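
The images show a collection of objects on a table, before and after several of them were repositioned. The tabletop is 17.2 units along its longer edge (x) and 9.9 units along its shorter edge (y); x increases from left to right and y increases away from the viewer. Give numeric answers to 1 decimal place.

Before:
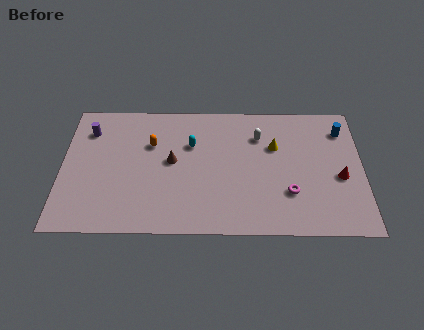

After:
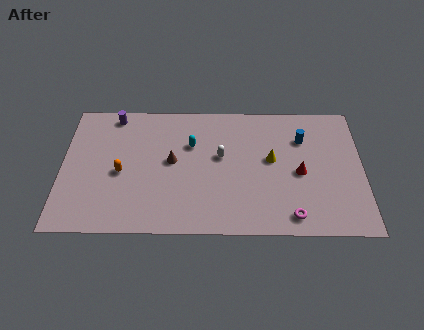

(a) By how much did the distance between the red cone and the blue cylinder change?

-1.0

Before: roughly 3.6 units apart; after: 2.6. That's 1.0 units closer together.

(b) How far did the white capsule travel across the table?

2.7

The white capsule moved from about (11.3, 7.3) to (9.1, 5.7), a distance of √(2.2² + 1.6²) ≈ 2.7.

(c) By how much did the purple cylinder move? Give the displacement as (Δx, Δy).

(1.4, 1.2)

The purple cylinder started near (1.5, 7.6) and ended near (2.9, 8.8).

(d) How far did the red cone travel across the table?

2.3

The red cone was near (15.9, 4.2) before and (13.6, 4.5) after, so it travelled √(2.3² + 0.3²) ≈ 2.3 units.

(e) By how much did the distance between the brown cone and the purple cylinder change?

-0.4

They were about 5.3 units apart before and 4.9 after — 0.4 units closer together.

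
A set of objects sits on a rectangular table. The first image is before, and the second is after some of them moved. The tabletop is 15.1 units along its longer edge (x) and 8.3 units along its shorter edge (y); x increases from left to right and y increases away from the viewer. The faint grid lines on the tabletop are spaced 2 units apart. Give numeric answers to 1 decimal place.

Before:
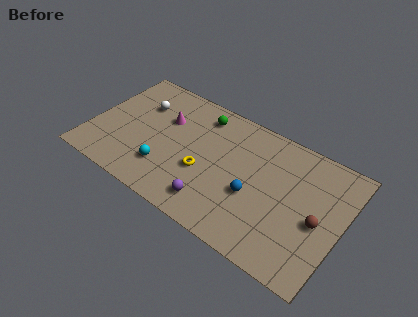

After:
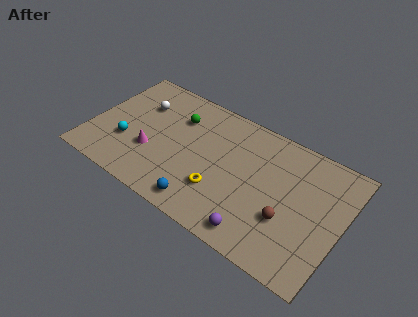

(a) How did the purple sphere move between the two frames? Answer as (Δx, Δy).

(2.7, -0.4)

From the two frames, the purple sphere sits at roughly (7.9, 1.5) before and (10.6, 1.1) after.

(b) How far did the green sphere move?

1.6

The green sphere moved from about (6.2, 6.9) to (4.9, 6.0), a distance of √(1.3² + 0.9²) ≈ 1.6.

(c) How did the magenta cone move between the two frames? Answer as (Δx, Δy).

(-0.4, -2.6)

From the two frames, the magenta cone sits at roughly (4.2, 5.5) before and (3.8, 2.9) after.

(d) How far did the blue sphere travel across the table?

3.5

From (10.0, 3.3) to (7.3, 1.1), the blue sphere covered √(2.7² + 2.2²) ≈ 3.5 units.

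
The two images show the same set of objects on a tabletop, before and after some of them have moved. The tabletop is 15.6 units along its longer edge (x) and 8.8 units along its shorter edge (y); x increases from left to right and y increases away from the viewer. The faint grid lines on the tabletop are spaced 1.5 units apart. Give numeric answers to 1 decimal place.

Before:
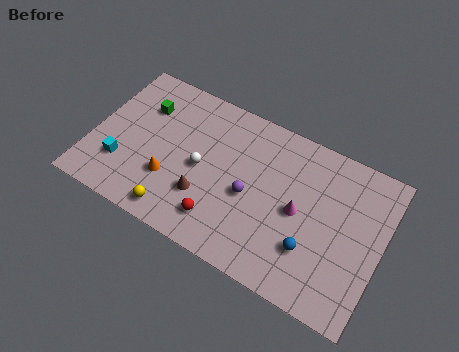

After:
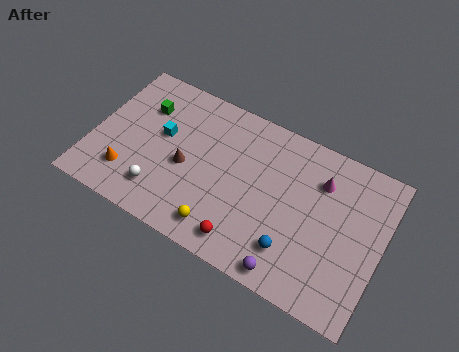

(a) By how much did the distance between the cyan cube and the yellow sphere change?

+1.8

Before: roughly 3.5 units apart; after: 5.3. That's 1.8 units further apart.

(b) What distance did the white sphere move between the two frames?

3.0

The white sphere moved from about (5.9, 4.2) to (4.0, 1.9), a distance of √(1.9² + 2.3²) ≈ 3.0.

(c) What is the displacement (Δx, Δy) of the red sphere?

(1.4, -0.5)

From the two frames, the red sphere sits at roughly (7.3, 1.8) before and (8.7, 1.3) after.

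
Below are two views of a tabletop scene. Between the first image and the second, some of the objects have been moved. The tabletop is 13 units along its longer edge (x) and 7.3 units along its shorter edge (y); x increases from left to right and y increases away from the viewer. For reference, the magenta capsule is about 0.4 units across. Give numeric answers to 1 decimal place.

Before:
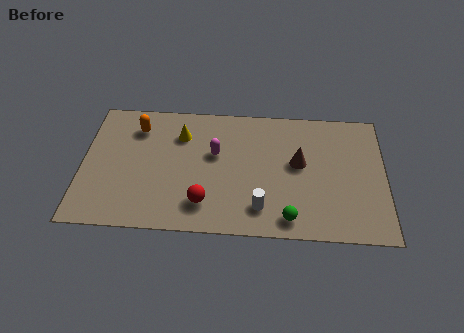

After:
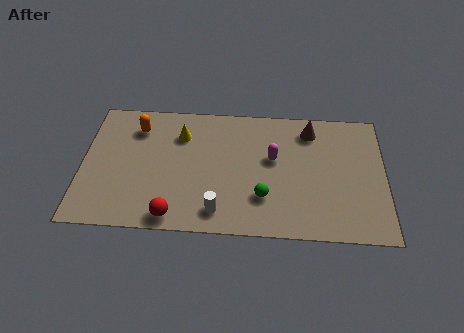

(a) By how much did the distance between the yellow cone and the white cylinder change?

-0.7

The distance was about 5.2 in the first image and 4.5 in the second, so they moved 0.7 units closer together.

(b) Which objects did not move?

the orange capsule and the yellow cone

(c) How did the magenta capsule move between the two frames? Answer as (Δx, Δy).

(2.5, -0.1)

The magenta capsule was at about (5.7, 4.4) and moved to about (8.2, 4.3).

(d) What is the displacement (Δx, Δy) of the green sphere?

(-1.1, 1.1)

From the two frames, the green sphere sits at roughly (8.9, 1.0) before and (7.8, 2.1) after.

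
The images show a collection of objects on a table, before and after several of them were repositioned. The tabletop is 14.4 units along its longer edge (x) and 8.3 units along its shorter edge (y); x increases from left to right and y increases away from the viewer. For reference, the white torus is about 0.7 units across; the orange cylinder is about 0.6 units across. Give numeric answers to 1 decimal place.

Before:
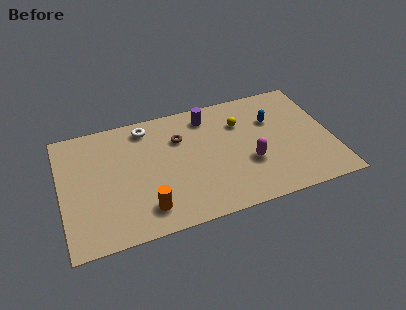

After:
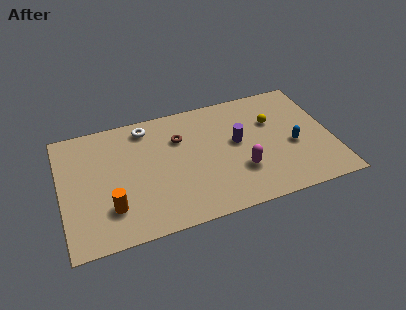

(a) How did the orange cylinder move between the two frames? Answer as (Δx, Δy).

(-1.8, 0.6)

The orange cylinder was at about (4.3, 1.6) and moved to about (2.5, 2.2).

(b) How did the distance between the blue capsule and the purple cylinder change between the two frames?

-0.5

They were about 3.6 units apart before and 3.1 after — 0.5 units closer together.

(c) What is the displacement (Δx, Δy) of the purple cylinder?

(1.4, -2.3)

The purple cylinder was at about (8.0, 6.9) and moved to about (9.4, 4.6).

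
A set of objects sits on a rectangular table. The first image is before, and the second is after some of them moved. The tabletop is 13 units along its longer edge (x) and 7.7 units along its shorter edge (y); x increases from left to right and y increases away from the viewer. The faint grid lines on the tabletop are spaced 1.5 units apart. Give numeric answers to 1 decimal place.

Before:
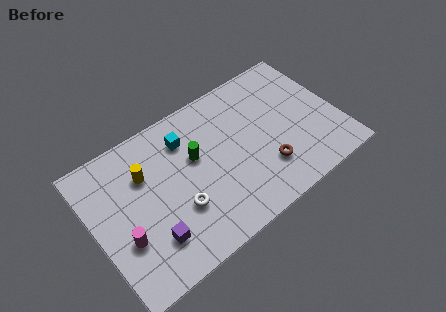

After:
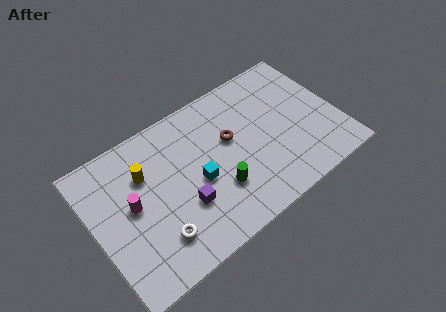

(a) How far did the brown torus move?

2.9

The brown torus was near (8.8, 2.1) before and (7.4, 4.6) after, so it travelled √(1.4² + 2.5²) ≈ 2.9 units.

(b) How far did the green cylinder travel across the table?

2.4

The green cylinder was near (5.5, 4.7) before and (6.3, 2.4) after, so it travelled √(0.8² + 2.3²) ≈ 2.4 units.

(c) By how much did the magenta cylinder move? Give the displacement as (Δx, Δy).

(0.7, 1.4)

The magenta cylinder started near (1.3, 2.7) and ended near (2.0, 4.1).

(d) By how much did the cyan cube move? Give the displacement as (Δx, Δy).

(0.2, -2.5)

The cyan cube started near (5.2, 5.9) and ended near (5.4, 3.4).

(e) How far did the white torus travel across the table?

1.5

From (4.2, 2.6) to (2.9, 1.8), the white torus covered √(1.3² + 0.8²) ≈ 1.5 units.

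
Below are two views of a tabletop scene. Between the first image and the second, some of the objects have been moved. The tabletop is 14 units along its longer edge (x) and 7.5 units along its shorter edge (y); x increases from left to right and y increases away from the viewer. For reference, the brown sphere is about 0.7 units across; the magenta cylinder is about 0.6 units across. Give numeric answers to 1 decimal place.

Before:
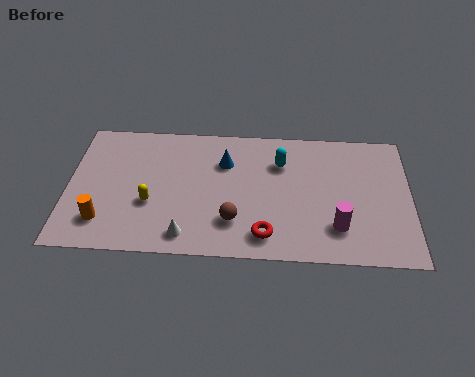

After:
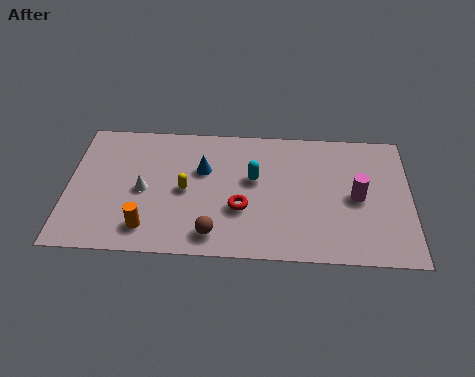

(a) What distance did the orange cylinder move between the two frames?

1.8

The orange cylinder moved from about (1.5, 1.7) to (3.3, 1.4), a distance of √(1.8² + 0.3²) ≈ 1.8.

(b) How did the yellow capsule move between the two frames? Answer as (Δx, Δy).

(1.4, 0.8)

The yellow capsule started near (3.4, 2.8) and ended near (4.8, 3.6).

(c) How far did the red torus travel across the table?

1.7

The red torus moved from about (8.1, 1.3) to (7.1, 2.7), a distance of √(1.0² + 1.4²) ≈ 1.7.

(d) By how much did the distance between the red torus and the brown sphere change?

+0.4

Before: roughly 1.5 units apart; after: 1.9. That's 0.4 units further apart.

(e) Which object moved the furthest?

the white cone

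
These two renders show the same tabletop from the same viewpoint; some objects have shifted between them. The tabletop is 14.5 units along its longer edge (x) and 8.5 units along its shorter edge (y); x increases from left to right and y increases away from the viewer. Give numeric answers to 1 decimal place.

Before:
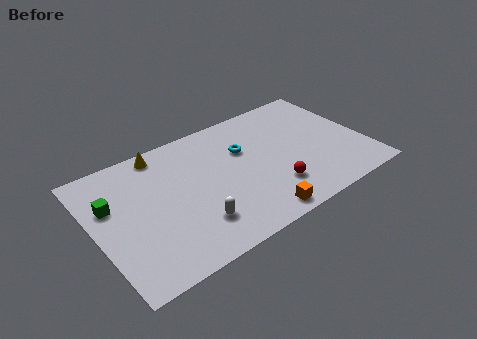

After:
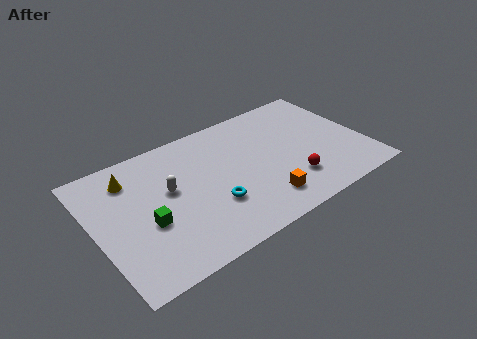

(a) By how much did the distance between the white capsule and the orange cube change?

+2.2

Before: roughly 3.3 units apart; after: 5.5. That's 2.2 units further apart.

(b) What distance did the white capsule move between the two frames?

2.9

The white capsule moved from about (4.9, 2.1) to (4.0, 4.9), a distance of √(0.9² + 2.8²) ≈ 2.9.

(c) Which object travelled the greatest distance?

the cyan torus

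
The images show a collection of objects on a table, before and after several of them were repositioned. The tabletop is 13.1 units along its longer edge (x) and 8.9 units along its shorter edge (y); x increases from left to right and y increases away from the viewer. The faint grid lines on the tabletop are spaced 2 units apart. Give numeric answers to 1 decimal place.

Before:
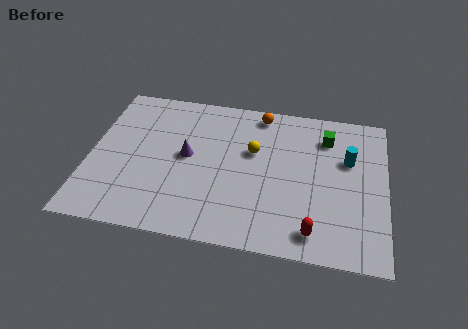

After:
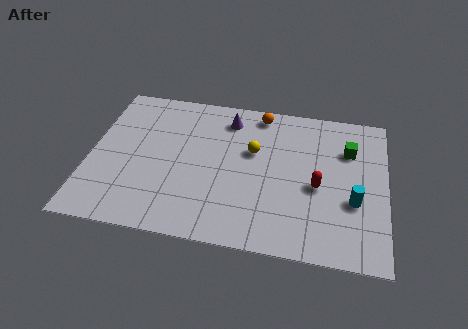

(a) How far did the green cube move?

1.2

The green cube was near (10.4, 6.9) before and (11.4, 6.3) after, so it travelled √(1.0² + 0.6²) ≈ 1.2 units.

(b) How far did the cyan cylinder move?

2.4

From (11.4, 5.7) to (11.7, 3.3), the cyan cylinder covered √(0.3² + 2.4²) ≈ 2.4 units.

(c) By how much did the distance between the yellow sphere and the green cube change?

+0.8

They were about 3.5 units apart before and 4.3 after — 0.8 units further apart.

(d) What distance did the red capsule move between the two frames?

2.6

The red capsule was near (10.0, 1.3) before and (10.1, 3.9) after, so it travelled √(0.1² + 2.6²) ≈ 2.6 units.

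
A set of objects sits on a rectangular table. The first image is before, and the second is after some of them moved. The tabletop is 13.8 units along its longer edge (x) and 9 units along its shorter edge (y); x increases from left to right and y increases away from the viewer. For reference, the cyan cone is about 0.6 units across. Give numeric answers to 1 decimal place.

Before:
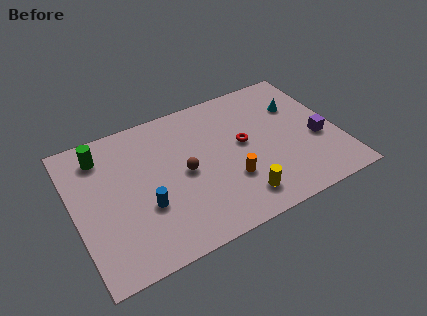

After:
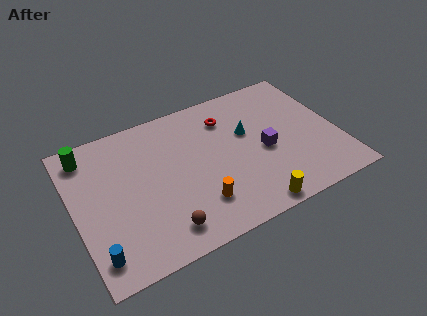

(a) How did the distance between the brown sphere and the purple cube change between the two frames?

-0.8

The distance was about 7.0 in the first image and 6.2 in the second, so they moved 0.8 units closer together.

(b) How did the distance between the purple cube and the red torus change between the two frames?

-0.7

They were about 4.0 units apart before and 3.3 after — 0.7 units closer together.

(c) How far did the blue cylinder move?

3.2

The blue cylinder was near (3.5, 3.2) before and (0.8, 1.5) after, so it travelled √(2.7² + 1.7²) ≈ 3.2 units.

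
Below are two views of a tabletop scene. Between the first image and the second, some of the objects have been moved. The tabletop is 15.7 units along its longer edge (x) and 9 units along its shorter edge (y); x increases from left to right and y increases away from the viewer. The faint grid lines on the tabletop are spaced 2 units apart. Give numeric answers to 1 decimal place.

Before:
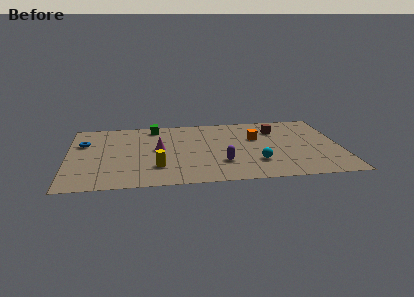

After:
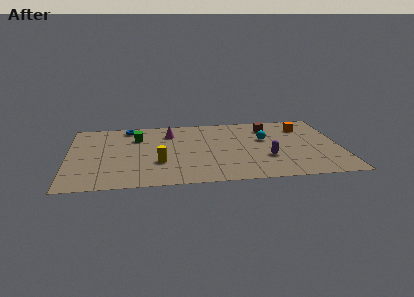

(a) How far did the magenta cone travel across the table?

2.2

The magenta cone was near (5.2, 4.8) before and (5.9, 6.9) after, so it travelled √(0.7² + 2.1²) ≈ 2.2 units.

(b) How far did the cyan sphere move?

3.1

The cyan sphere was near (10.8, 2.5) before and (11.4, 5.5) after, so it travelled √(0.6² + 3.0²) ≈ 3.1 units.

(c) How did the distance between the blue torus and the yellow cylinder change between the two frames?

-0.3

Before: roughly 5.5 units apart; after: 5.2. That's 0.3 units closer together.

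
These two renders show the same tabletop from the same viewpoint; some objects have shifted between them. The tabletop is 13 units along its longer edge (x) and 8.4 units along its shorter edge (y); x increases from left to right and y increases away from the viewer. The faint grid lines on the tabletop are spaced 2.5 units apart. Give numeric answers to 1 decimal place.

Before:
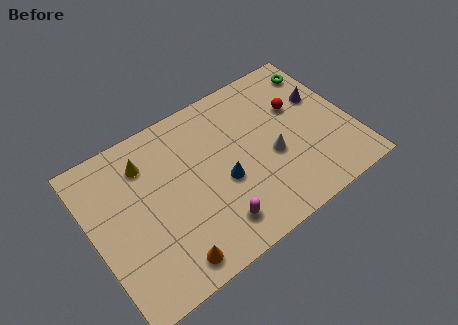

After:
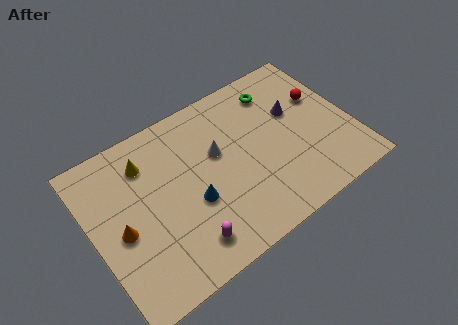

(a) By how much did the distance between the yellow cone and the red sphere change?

+1.2

The distance was about 7.7 in the first image and 8.9 in the second, so they moved 1.2 units further apart.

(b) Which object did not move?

the yellow cone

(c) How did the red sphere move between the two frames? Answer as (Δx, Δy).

(1.2, -0.1)

From the two frames, the red sphere sits at roughly (10.6, 5.4) before and (11.8, 5.3) after.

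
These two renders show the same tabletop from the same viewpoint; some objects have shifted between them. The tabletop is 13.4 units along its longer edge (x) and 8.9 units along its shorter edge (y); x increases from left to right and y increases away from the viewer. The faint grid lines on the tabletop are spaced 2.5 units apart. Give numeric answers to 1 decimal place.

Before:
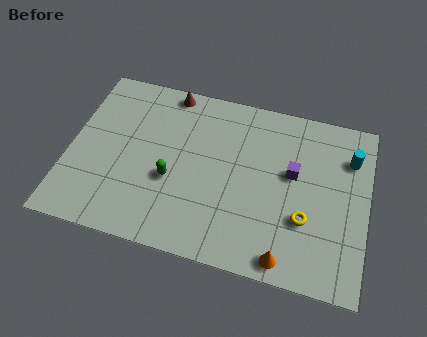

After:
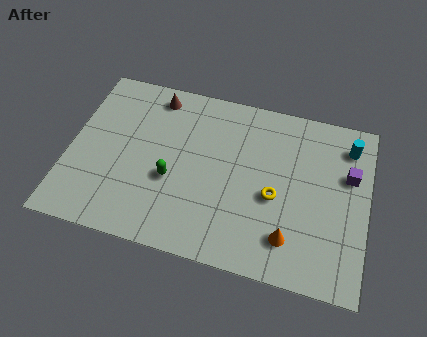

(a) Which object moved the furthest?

the purple cube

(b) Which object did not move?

the green capsule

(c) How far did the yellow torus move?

1.6

The yellow torus was near (10.7, 3.0) before and (9.3, 3.8) after, so it travelled √(1.4² + 0.8²) ≈ 1.6 units.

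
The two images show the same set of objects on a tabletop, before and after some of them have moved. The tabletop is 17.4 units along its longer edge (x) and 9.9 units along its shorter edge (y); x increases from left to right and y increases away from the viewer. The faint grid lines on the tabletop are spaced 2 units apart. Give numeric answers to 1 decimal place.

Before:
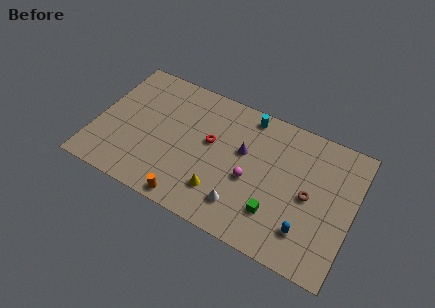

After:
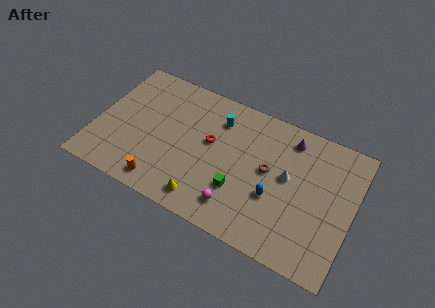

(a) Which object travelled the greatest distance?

the white cone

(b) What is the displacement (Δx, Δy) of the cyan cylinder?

(-1.9, -1.2)

The cyan cylinder started near (9.9, 8.8) and ended near (8.0, 7.6).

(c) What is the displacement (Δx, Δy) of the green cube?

(-2.5, 0.5)

From the two frames, the green cube sits at roughly (12.5, 2.6) before and (10.0, 3.1) after.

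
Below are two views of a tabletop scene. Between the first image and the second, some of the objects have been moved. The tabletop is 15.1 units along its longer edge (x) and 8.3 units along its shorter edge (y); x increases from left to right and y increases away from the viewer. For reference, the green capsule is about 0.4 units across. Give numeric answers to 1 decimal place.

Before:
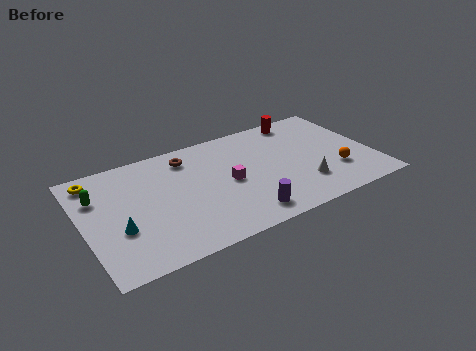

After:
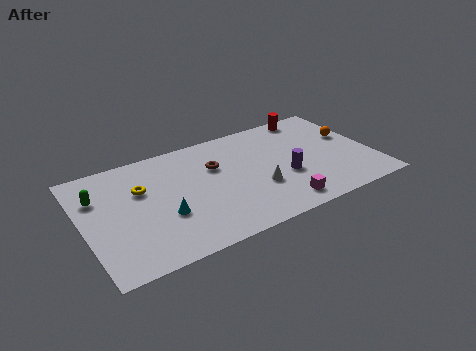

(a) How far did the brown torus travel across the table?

1.8

The brown torus was near (5.7, 6.8) before and (7.0, 5.5) after, so it travelled √(1.3² + 1.3²) ≈ 1.8 units.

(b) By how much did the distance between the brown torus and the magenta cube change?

+1.8

They were about 3.3 units apart before and 5.1 after — 1.8 units further apart.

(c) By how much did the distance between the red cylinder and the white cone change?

+0.6

They were about 5.2 units apart before and 5.8 after — 0.6 units further apart.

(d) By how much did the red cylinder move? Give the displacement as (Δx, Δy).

(0.6, 0.1)

The red cylinder started near (11.9, 7.4) and ended near (12.5, 7.5).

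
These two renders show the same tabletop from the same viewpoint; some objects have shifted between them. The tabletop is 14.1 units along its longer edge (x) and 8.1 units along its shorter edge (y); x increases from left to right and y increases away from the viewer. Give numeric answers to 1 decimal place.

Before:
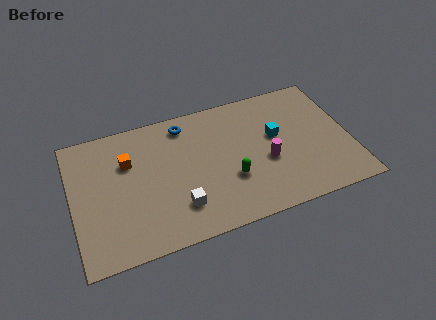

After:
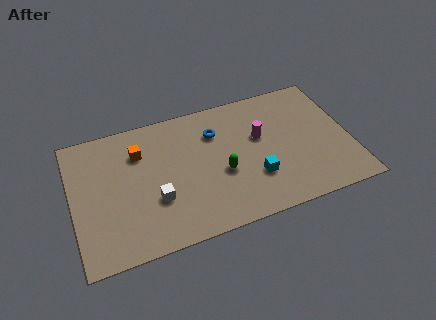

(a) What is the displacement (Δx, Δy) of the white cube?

(-1.1, 0.8)

The white cube started near (5.2, 2.0) and ended near (4.1, 2.8).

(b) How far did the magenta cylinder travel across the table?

1.6

The magenta cylinder was near (9.8, 3.3) before and (9.6, 4.9) after, so it travelled √(0.2² + 1.6²) ≈ 1.6 units.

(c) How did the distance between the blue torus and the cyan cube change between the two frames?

-1.2

They were about 5.0 units apart before and 3.8 after — 1.2 units closer together.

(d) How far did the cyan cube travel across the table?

2.6

The cyan cube was near (10.4, 4.7) before and (9.1, 2.5) after, so it travelled √(1.3² + 2.2²) ≈ 2.6 units.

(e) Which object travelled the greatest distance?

the cyan cube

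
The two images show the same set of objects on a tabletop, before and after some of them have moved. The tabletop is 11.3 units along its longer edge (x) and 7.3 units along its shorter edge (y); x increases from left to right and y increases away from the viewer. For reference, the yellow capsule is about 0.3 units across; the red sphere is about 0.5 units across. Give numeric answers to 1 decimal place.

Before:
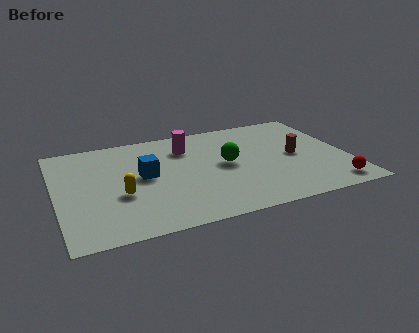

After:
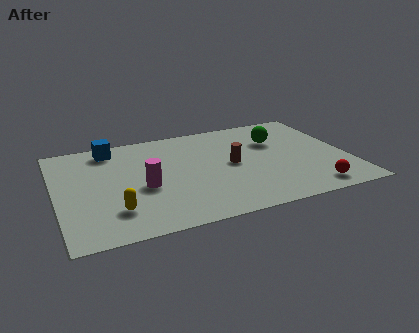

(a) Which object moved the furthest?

the magenta cylinder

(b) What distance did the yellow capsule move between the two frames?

1.0

From (2.4, 2.8) to (2.1, 1.8), the yellow capsule covered √(0.3² + 1.0²) ≈ 1.0 units.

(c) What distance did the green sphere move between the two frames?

2.4

The green sphere moved from about (6.6, 3.8) to (8.7, 5.0), a distance of √(2.1² + 1.2²) ≈ 2.4.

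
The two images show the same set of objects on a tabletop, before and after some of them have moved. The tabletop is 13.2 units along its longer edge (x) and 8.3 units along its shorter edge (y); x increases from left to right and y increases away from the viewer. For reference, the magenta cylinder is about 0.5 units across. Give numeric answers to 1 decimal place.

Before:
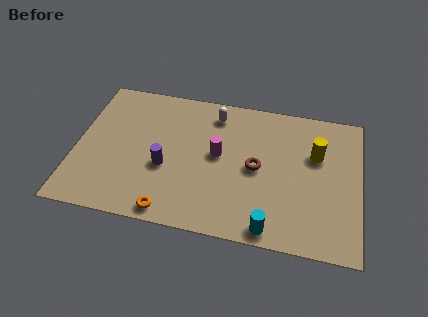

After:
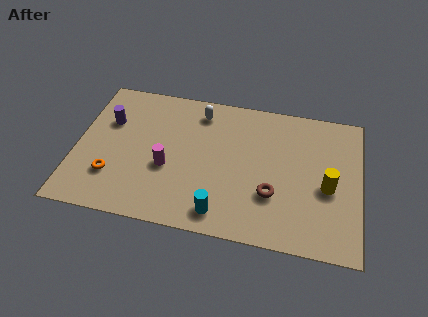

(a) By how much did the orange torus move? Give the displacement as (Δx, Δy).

(-2.8, 1.5)

The orange torus was at about (4.6, 0.8) and moved to about (1.8, 2.3).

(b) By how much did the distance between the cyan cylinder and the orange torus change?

+0.6

They were about 4.6 units apart before and 5.2 after — 0.6 units further apart.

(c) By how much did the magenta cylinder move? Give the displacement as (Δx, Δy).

(-2.3, -1.2)

The magenta cylinder was at about (6.6, 4.5) and moved to about (4.3, 3.3).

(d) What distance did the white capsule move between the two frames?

0.7

The white capsule moved from about (6.3, 6.9) to (5.6, 6.9), a distance of √(0.7² + 0.0²) ≈ 0.7.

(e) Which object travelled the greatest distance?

the purple cylinder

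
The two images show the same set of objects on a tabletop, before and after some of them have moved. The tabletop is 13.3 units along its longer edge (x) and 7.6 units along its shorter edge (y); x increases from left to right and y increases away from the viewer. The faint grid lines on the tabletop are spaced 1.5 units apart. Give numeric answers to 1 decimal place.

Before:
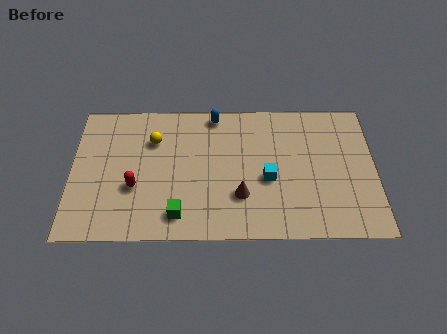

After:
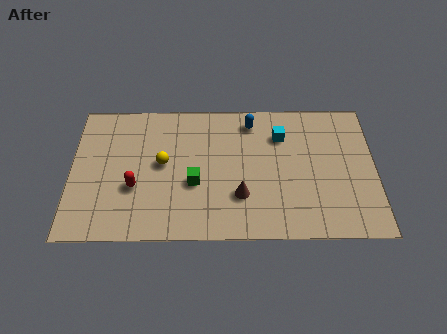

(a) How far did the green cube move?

1.8

From (4.7, 1.3) to (5.4, 3.0), the green cube covered √(0.7² + 1.7²) ≈ 1.8 units.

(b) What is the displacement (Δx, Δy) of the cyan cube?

(0.6, 2.4)

The cyan cube was at about (8.6, 3.2) and moved to about (9.2, 5.6).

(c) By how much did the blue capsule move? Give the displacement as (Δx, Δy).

(1.6, -0.4)

The blue capsule was at about (6.3, 6.8) and moved to about (7.9, 6.4).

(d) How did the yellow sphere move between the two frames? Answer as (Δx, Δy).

(0.4, -1.3)

The yellow sphere was at about (3.6, 5.4) and moved to about (4.0, 4.1).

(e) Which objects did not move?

the red capsule and the brown cone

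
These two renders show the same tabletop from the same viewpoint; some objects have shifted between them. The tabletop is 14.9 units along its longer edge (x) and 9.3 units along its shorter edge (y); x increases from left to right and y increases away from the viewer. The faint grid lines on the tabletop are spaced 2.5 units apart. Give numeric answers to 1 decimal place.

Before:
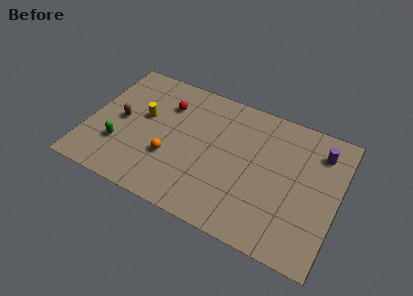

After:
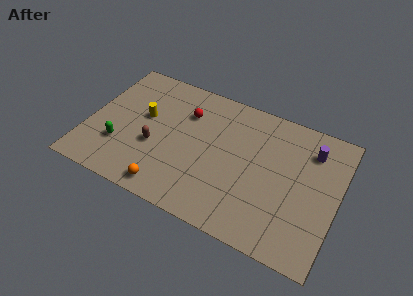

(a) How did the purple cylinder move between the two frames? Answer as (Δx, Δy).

(-0.5, -0.1)

The purple cylinder was at about (13.6, 7.3) and moved to about (13.1, 7.2).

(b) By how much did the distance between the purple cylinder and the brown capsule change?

-2.3

Before: roughly 12.0 units apart; after: 9.7. That's 2.3 units closer together.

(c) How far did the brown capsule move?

2.4

The brown capsule was near (1.9, 4.6) before and (4.1, 3.6) after, so it travelled √(2.2² + 1.0²) ≈ 2.4 units.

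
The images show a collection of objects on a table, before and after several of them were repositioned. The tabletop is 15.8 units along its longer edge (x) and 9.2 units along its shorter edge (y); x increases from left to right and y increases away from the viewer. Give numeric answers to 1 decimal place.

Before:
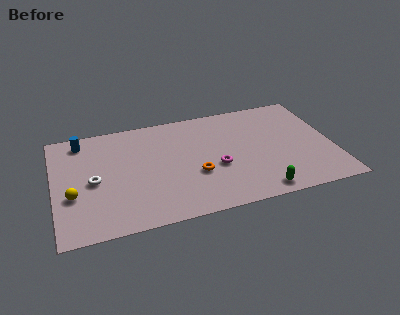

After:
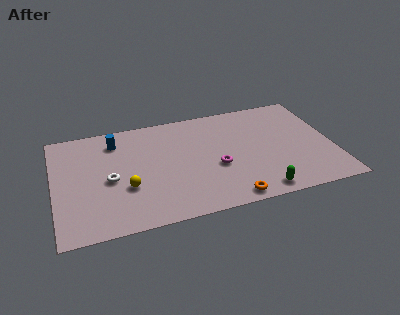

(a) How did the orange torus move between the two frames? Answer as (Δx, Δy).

(1.7, -2.5)

The orange torus was at about (7.9, 3.4) and moved to about (9.6, 0.9).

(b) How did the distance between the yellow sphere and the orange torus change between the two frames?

-0.8

The distance was about 6.9 in the first image and 6.1 in the second, so they moved 0.8 units closer together.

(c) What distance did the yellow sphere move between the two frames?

3.0

The yellow sphere moved from about (1.0, 3.4) to (4.0, 3.3), a distance of √(3.0² + 0.1²) ≈ 3.0.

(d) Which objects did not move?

the magenta torus and the green capsule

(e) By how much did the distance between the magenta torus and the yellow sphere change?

-3.0

Before: roughly 8.1 units apart; after: 5.1. That's 3.0 units closer together.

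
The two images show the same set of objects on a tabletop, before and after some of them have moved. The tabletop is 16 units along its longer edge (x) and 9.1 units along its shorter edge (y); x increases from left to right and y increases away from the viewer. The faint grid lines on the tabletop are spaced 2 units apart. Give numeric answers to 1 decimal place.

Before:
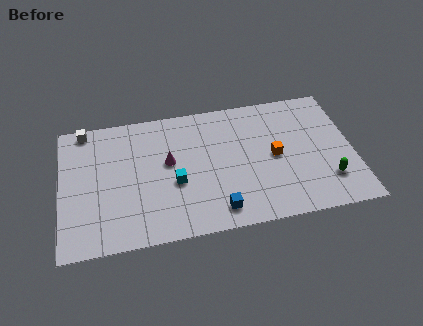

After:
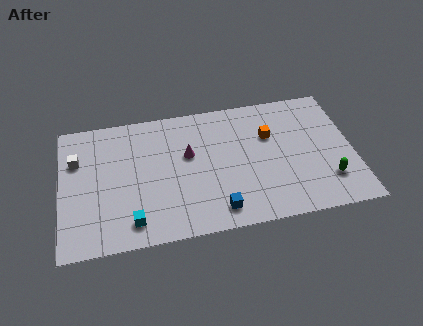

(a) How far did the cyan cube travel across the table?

3.3

From (6.2, 3.7) to (3.8, 1.5), the cyan cube covered √(2.4² + 2.2²) ≈ 3.3 units.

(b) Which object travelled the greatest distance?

the cyan cube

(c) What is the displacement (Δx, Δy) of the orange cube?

(-0.2, 1.5)

The orange cube was at about (11.7, 4.5) and moved to about (11.5, 6.0).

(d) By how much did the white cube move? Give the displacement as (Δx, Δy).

(-0.5, -2.1)

From the two frames, the white cube sits at roughly (1.4, 8.3) before and (0.9, 6.2) after.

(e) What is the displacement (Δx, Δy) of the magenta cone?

(1.1, 0.3)

The magenta cone started near (5.9, 5.2) and ended near (7.0, 5.5).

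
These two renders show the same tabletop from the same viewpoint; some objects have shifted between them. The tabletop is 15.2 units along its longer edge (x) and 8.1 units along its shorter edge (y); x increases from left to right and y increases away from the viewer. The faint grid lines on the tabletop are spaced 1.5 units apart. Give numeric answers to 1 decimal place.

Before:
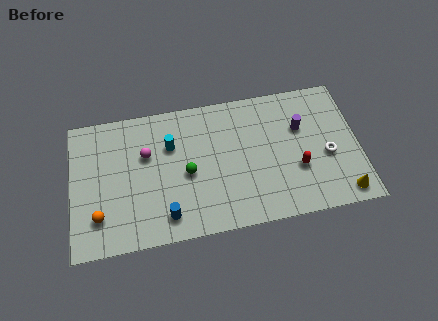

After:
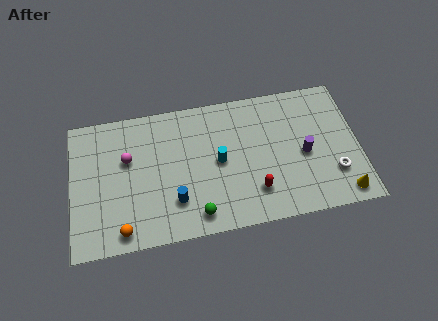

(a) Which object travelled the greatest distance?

the cyan cylinder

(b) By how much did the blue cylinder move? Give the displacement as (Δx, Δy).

(0.5, 0.8)

The blue cylinder started near (4.9, 1.4) and ended near (5.4, 2.2).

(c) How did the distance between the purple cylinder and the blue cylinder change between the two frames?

-1.2

Before: roughly 8.3 units apart; after: 7.1. That's 1.2 units closer together.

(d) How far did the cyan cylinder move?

2.9

From (5.3, 5.5) to (7.8, 4.1), the cyan cylinder covered √(2.5² + 1.4²) ≈ 2.9 units.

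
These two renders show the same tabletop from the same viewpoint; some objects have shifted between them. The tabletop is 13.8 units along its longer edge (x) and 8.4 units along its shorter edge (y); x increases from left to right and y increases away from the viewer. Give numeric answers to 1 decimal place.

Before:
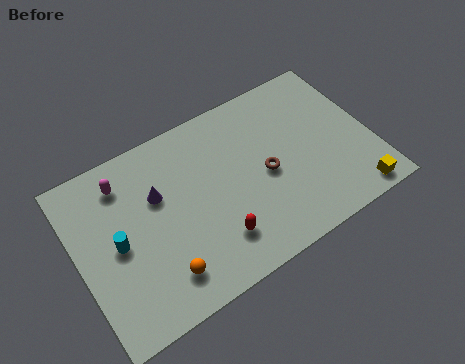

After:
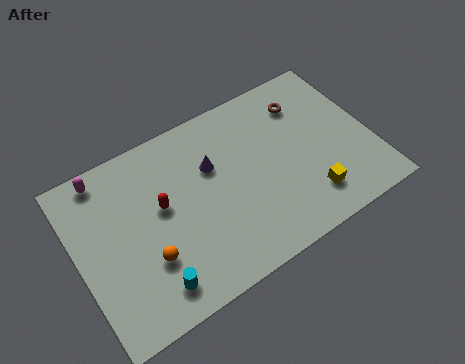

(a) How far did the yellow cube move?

2.2

The yellow cube was near (12.5, 0.9) before and (10.5, 1.8) after, so it travelled √(2.0² + 0.9²) ≈ 2.2 units.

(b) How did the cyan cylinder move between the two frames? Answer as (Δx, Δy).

(1.2, -2.7)

The cyan cylinder started near (1.8, 4.1) and ended near (3.0, 1.4).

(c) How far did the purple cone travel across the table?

2.6

The purple cone was near (3.9, 5.4) before and (6.5, 5.5) after, so it travelled √(2.6² + 0.1²) ≈ 2.6 units.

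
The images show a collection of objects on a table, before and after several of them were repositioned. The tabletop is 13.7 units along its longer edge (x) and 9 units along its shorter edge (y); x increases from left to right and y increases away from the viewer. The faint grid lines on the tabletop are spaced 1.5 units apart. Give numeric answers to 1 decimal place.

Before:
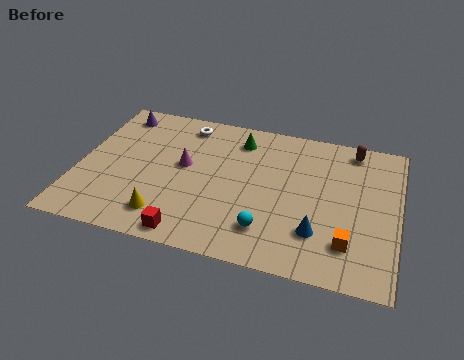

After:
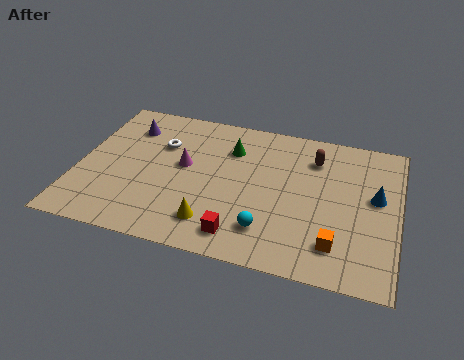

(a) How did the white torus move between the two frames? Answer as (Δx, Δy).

(-0.9, -1.6)

From the two frames, the white torus sits at roughly (4.3, 7.7) before and (3.4, 6.1) after.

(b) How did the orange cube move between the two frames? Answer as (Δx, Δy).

(-0.5, -0.2)

From the two frames, the orange cube sits at roughly (11.7, 2.1) before and (11.2, 1.9) after.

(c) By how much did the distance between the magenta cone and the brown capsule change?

-1.9

Before: roughly 7.7 units apart; after: 5.8. That's 1.9 units closer together.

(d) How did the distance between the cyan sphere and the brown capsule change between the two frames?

-1.6

They were about 6.8 units apart before and 5.2 after — 1.6 units closer together.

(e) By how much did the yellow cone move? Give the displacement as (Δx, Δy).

(2.0, 0.1)

The yellow cone was at about (4.0, 1.7) and moved to about (6.0, 1.8).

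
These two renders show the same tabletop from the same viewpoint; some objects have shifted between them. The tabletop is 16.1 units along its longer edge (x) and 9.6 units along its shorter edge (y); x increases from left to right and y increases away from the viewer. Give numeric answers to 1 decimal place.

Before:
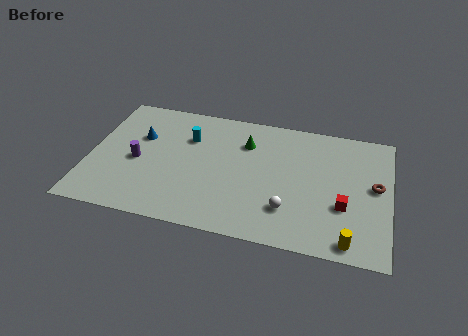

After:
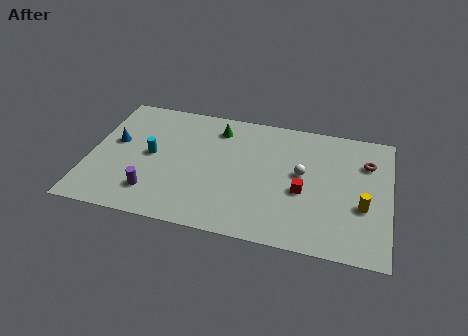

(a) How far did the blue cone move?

1.5

From (2.6, 6.2) to (1.3, 5.5), the blue cone covered √(1.3² + 0.7²) ≈ 1.5 units.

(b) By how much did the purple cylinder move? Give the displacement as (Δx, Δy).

(1.0, -2.2)

From the two frames, the purple cylinder sits at roughly (2.6, 4.3) before and (3.6, 2.1) after.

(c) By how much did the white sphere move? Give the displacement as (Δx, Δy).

(0.6, 2.8)

The white sphere was at about (10.8, 2.5) and moved to about (11.4, 5.3).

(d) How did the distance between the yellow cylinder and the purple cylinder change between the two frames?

-0.8

The distance was about 12.0 in the first image and 11.2 in the second, so they moved 0.8 units closer together.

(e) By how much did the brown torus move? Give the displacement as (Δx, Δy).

(-0.5, 1.7)

The brown torus was at about (15.3, 5.2) and moved to about (14.8, 6.9).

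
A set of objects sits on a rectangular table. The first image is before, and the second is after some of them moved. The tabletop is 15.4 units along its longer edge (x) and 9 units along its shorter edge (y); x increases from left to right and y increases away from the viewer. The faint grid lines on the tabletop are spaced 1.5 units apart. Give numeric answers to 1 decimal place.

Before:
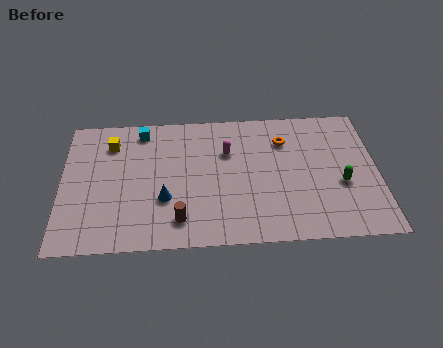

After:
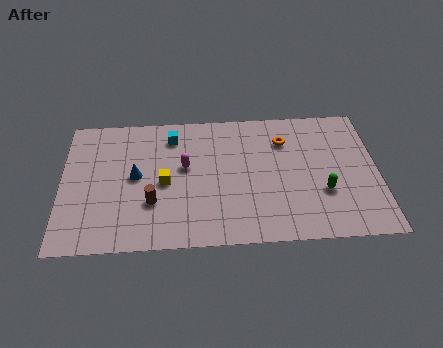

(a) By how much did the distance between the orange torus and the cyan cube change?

-1.6

Before: roughly 7.1 units apart; after: 5.5. That's 1.6 units closer together.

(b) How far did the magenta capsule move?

2.3

The magenta capsule moved from about (8.1, 6.1) to (6.0, 5.2), a distance of √(2.1² + 0.9²) ≈ 2.3.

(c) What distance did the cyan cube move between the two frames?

1.6

From (3.9, 7.8) to (5.4, 7.3), the cyan cube covered √(1.5² + 0.5²) ≈ 1.6 units.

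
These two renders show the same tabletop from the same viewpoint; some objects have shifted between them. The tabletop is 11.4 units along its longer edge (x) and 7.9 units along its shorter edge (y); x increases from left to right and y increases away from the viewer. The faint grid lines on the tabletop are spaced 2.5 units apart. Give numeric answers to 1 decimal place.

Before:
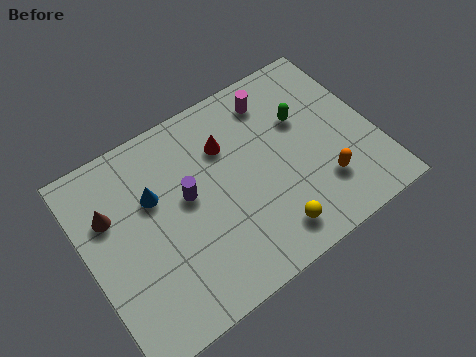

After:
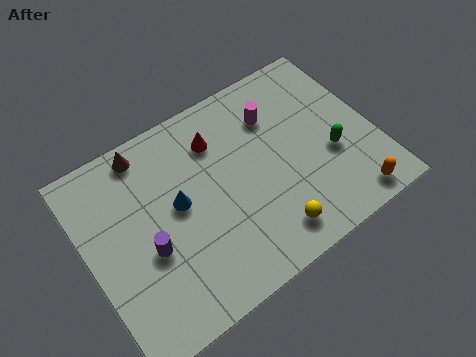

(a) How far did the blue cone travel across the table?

1.1

The blue cone moved from about (2.8, 5.1) to (3.6, 4.3), a distance of √(0.8² + 0.8²) ≈ 1.1.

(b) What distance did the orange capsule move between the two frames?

1.5

The orange capsule moved from about (9.0, 2.1) to (9.9, 0.9), a distance of √(0.9² + 1.2²) ≈ 1.5.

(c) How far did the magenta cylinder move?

0.7

The magenta cylinder was near (7.9, 6.5) before and (7.8, 5.8) after, so it travelled √(0.1² + 0.7²) ≈ 0.7 units.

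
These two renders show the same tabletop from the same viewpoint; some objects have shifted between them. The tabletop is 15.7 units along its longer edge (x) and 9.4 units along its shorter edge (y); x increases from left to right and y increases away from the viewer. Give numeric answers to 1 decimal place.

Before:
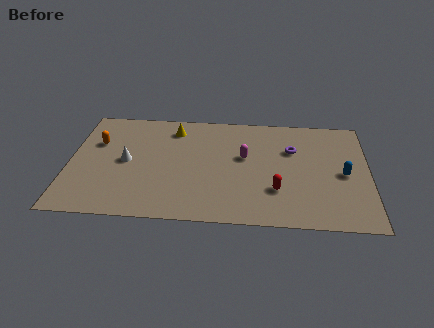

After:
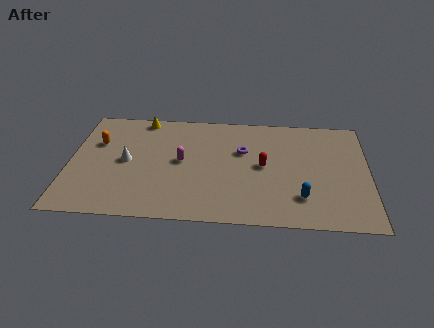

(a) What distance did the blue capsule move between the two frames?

3.0

The blue capsule was near (14.4, 4.4) before and (12.2, 2.3) after, so it travelled √(2.2² + 2.1²) ≈ 3.0 units.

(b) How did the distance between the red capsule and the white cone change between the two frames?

-0.9

The distance was about 8.1 in the first image and 7.2 in the second, so they moved 0.9 units closer together.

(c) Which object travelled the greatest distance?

the magenta capsule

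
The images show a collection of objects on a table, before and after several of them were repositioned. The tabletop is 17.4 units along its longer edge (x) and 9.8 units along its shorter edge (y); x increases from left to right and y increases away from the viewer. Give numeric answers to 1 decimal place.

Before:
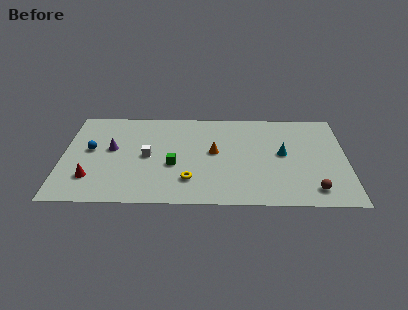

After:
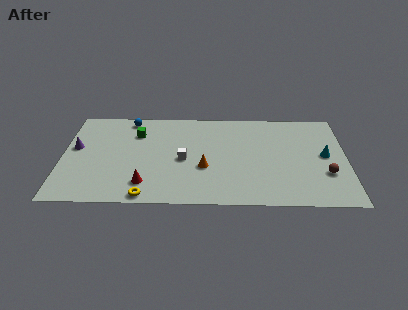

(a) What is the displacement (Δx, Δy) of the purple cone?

(-2.2, 0.1)

The purple cone started near (3.0, 5.5) and ended near (0.8, 5.6).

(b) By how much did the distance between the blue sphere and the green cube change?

-3.7

They were about 5.3 units apart before and 1.6 after — 3.7 units closer together.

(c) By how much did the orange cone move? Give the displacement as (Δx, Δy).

(-0.6, -1.6)

From the two frames, the orange cone sits at roughly (9.3, 5.3) before and (8.7, 3.7) after.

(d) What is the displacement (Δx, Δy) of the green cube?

(-2.3, 3.3)

The green cube was at about (6.8, 3.9) and moved to about (4.5, 7.2).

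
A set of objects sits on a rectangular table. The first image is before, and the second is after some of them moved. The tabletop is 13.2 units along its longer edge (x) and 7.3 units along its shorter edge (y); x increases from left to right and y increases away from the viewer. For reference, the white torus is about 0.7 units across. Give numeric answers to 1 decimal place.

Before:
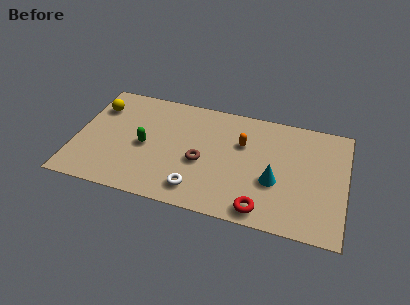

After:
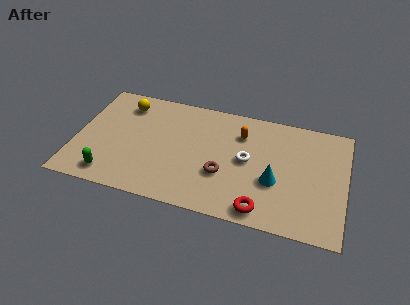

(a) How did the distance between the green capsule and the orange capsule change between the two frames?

+2.6

Before: roughly 4.9 units apart; after: 7.5. That's 2.6 units further apart.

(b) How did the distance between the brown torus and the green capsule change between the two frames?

+2.8

They were about 2.8 units apart before and 5.6 after — 2.8 units further apart.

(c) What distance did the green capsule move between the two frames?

2.7

The green capsule moved from about (3.4, 3.4) to (1.9, 1.1), a distance of √(1.5² + 2.3²) ≈ 2.7.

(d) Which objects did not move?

the red torus and the cyan cone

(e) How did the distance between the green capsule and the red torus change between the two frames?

+1.0

They were about 6.4 units apart before and 7.4 after — 1.0 units further apart.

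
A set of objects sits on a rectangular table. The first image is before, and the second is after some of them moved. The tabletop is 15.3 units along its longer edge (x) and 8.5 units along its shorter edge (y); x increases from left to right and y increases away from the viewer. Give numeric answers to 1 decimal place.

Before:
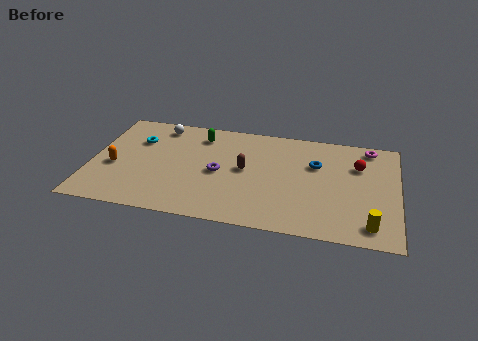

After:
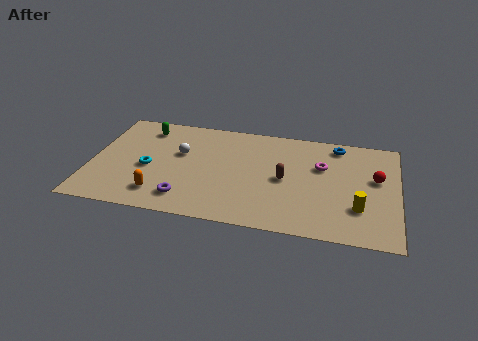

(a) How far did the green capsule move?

2.8

The green capsule was near (5.3, 6.9) before and (2.5, 7.0) after, so it travelled √(2.8² + 0.1²) ≈ 2.8 units.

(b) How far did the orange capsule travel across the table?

3.0

The orange capsule moved from about (1.2, 3.5) to (3.6, 1.7), a distance of √(2.4² + 1.8²) ≈ 3.0.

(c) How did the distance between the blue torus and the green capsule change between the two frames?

+3.7

Before: roughly 6.0 units apart; after: 9.7. That's 3.7 units further apart.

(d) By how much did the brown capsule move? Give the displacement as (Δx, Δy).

(2.0, -0.4)

From the two frames, the brown capsule sits at roughly (7.7, 4.5) before and (9.7, 4.1) after.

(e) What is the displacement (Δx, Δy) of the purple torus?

(-1.5, -2.4)

The purple torus was at about (6.4, 4.0) and moved to about (4.9, 1.6).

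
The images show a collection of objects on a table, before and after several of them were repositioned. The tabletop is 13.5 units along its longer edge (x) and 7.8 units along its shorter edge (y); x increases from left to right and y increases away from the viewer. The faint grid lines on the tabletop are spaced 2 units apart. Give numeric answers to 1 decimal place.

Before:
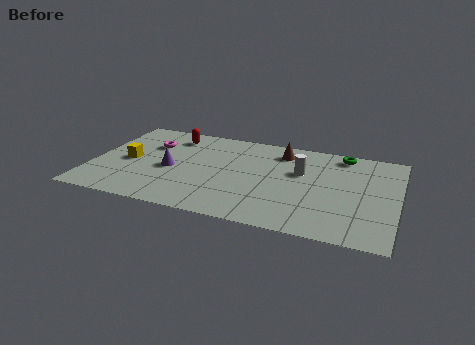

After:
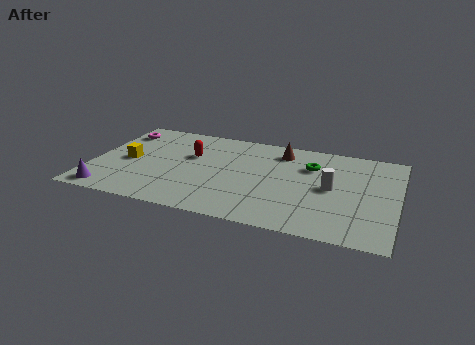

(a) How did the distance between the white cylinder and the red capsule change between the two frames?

+0.3

Before: roughly 6.1 units apart; after: 6.4. That's 0.3 units further apart.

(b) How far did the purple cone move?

3.6

The purple cone moved from about (3.5, 3.5) to (1.0, 0.9), a distance of √(2.5² + 2.6²) ≈ 3.6.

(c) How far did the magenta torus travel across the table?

1.7

The magenta torus was near (2.4, 5.4) before and (0.9, 6.2) after, so it travelled √(1.5² + 0.8²) ≈ 1.7 units.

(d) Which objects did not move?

the brown cone and the yellow cube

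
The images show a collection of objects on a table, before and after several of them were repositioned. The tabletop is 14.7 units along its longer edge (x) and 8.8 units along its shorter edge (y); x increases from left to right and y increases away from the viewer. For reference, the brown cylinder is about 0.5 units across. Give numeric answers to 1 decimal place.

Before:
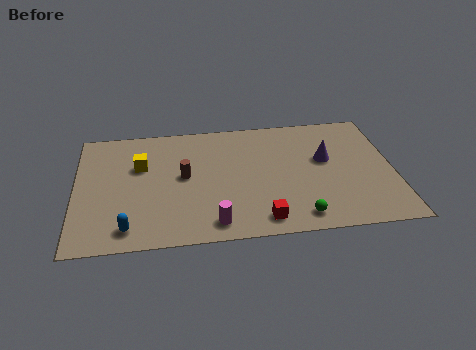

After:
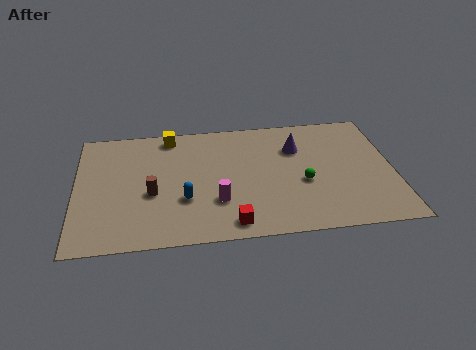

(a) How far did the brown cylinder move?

1.9

The brown cylinder moved from about (5.0, 4.7) to (3.5, 3.6), a distance of √(1.5² + 1.1²) ≈ 1.9.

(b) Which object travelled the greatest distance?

the blue capsule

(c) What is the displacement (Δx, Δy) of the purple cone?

(-1.3, 1.0)

From the two frames, the purple cone sits at roughly (11.6, 5.2) before and (10.3, 6.2) after.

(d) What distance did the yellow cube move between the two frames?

2.5

The yellow cube moved from about (3.0, 5.7) to (4.4, 7.8), a distance of √(1.4² + 2.1²) ≈ 2.5.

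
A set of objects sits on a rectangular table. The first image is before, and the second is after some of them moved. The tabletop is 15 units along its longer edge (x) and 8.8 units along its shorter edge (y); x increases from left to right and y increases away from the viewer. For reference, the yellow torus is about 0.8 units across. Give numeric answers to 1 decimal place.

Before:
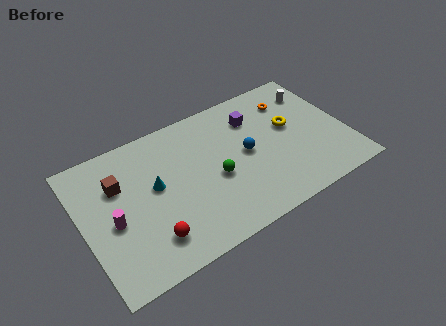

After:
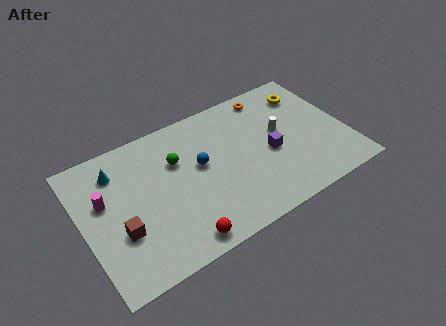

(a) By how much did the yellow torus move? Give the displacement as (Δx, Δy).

(1.3, 1.8)

The yellow torus was at about (12.0, 5.1) and moved to about (13.3, 6.9).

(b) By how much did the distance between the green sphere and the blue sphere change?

-0.5

Before: roughly 2.0 units apart; after: 1.5. That's 0.5 units closer together.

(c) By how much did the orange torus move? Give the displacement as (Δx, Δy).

(-1.1, 0.9)

The orange torus started near (12.3, 6.8) and ended near (11.2, 7.7).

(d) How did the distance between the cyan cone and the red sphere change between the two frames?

+3.4

They were about 3.1 units apart before and 6.5 after — 3.4 units further apart.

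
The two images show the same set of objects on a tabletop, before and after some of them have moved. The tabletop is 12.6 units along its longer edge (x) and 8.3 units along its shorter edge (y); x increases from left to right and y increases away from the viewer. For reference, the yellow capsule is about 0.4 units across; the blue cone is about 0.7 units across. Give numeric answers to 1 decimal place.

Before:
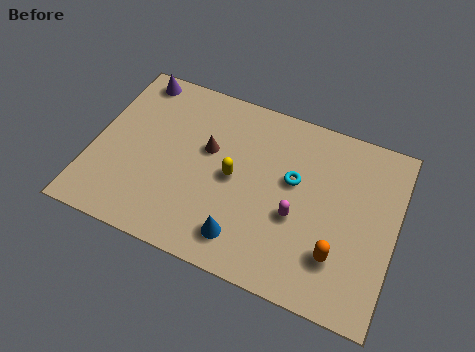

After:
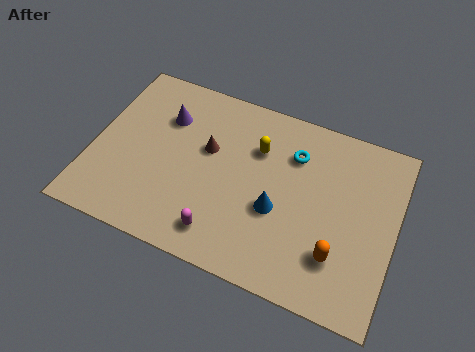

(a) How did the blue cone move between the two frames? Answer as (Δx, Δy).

(1.2, 1.8)

From the two frames, the blue cone sits at roughly (6.6, 1.5) before and (7.8, 3.3) after.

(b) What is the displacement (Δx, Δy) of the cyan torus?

(-0.1, 1.2)

The cyan torus was at about (8.3, 4.9) and moved to about (8.2, 6.1).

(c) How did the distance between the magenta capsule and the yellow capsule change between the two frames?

+1.7

Before: roughly 2.8 units apart; after: 4.5. That's 1.7 units further apart.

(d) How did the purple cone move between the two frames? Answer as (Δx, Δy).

(1.5, -1.5)

The purple cone started near (1.3, 7.4) and ended near (2.8, 5.9).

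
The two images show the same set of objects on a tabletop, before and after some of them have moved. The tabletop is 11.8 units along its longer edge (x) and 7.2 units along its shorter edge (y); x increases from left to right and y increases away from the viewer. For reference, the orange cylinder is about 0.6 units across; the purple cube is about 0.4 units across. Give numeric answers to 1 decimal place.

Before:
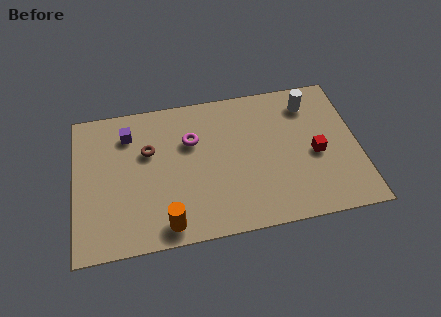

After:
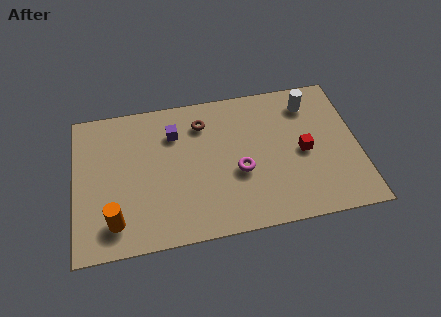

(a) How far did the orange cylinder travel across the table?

2.2

From (3.7, 0.9) to (1.6, 1.4), the orange cylinder covered √(2.1² + 0.5²) ≈ 2.2 units.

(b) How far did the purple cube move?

1.9

The purple cube was near (2.3, 5.6) before and (4.2, 5.3) after, so it travelled √(1.9² + 0.3²) ≈ 1.9 units.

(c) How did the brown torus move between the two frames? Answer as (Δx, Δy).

(2.3, 1.0)

The brown torus started near (3.1, 4.6) and ended near (5.4, 5.6).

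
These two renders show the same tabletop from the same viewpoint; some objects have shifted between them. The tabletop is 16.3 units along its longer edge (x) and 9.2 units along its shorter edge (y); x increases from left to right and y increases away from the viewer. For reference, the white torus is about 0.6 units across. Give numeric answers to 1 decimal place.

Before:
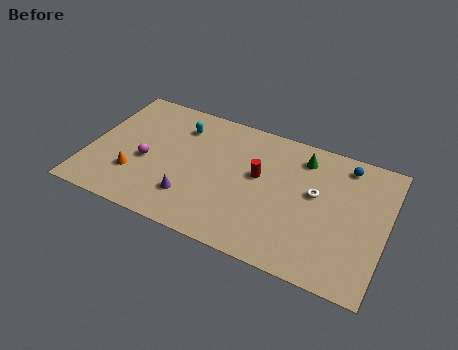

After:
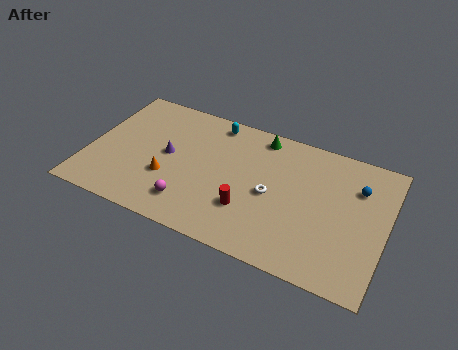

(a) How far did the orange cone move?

1.9

From (2.7, 2.7) to (4.5, 3.2), the orange cone covered √(1.8² + 0.5²) ≈ 1.9 units.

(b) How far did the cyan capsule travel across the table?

2.1

The cyan capsule moved from about (4.7, 7.1) to (6.5, 8.1), a distance of √(1.8² + 1.0²) ≈ 2.1.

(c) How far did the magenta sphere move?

3.4

The magenta sphere moved from about (3.2, 3.9) to (5.9, 1.9), a distance of √(2.7² + 2.0²) ≈ 3.4.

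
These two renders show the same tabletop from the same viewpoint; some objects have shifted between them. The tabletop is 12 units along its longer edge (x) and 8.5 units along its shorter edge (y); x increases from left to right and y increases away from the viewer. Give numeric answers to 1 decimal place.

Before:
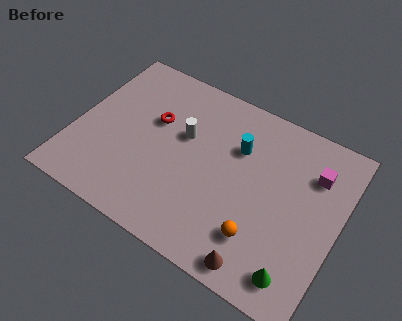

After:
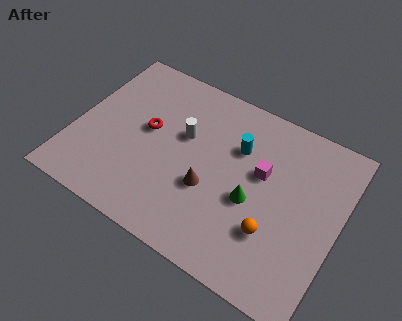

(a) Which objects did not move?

the white cylinder and the cyan cylinder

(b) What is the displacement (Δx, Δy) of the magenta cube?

(-2.2, -1.1)

The magenta cube was at about (10.6, 6.2) and moved to about (8.4, 5.1).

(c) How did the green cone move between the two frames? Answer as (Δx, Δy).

(-2.4, 2.3)

From the two frames, the green cone sits at roughly (10.6, 1.3) before and (8.2, 3.6) after.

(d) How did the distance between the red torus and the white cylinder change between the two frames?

+0.3

The distance was about 1.4 in the first image and 1.7 in the second, so they moved 0.3 units further apart.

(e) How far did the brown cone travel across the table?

3.5

The brown cone moved from about (9.0, 0.9) to (6.3, 3.2), a distance of √(2.7² + 2.3²) ≈ 3.5.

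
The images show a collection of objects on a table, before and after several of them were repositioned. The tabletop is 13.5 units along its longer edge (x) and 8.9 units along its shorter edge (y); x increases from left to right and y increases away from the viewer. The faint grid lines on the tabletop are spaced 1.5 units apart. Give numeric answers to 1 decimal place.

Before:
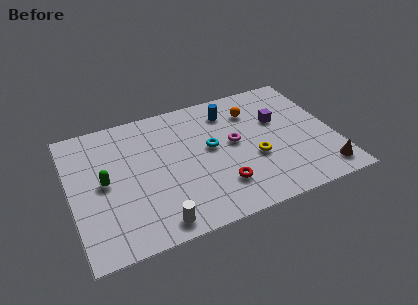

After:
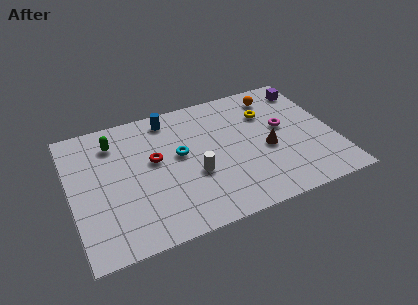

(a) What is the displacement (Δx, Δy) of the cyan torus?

(-1.6, 0.1)

The cyan torus was at about (7.2, 4.9) and moved to about (5.6, 5.0).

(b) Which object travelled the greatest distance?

the red torus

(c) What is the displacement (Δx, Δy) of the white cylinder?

(2.2, 2.4)

The white cylinder was at about (4.0, 1.0) and moved to about (6.2, 3.4).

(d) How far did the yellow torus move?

3.1

The yellow torus was near (9.3, 3.4) before and (10.3, 6.3) after, so it travelled √(1.0² + 2.9²) ≈ 3.1 units.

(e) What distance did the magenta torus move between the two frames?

2.6

The magenta torus moved from about (8.4, 4.8) to (11.0, 5.0), a distance of √(2.6² + 0.2²) ≈ 2.6.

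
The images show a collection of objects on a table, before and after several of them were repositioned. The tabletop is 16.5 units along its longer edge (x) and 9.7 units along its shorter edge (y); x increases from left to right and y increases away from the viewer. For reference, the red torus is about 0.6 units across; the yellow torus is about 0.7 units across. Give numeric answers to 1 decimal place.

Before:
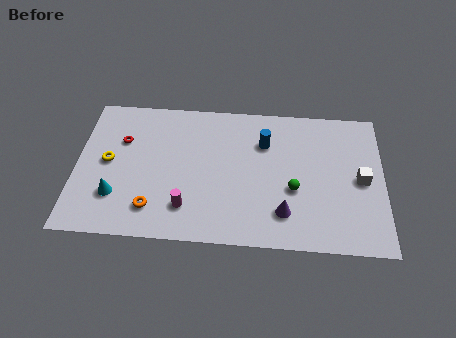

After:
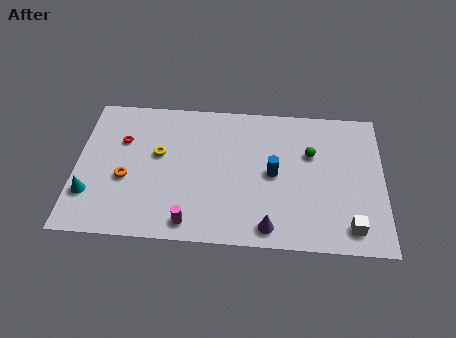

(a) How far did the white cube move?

3.3

The white cube was near (15.3, 4.7) before and (14.7, 1.5) after, so it travelled √(0.6² + 3.2²) ≈ 3.3 units.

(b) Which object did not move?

the red torus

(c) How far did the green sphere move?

2.7

The green sphere moved from about (11.7, 3.8) to (12.6, 6.3), a distance of √(0.9² + 2.5²) ≈ 2.7.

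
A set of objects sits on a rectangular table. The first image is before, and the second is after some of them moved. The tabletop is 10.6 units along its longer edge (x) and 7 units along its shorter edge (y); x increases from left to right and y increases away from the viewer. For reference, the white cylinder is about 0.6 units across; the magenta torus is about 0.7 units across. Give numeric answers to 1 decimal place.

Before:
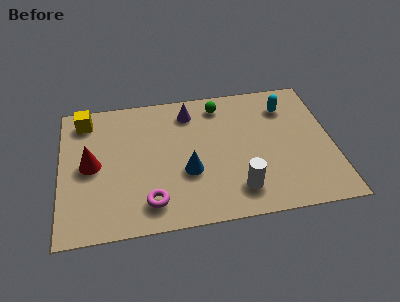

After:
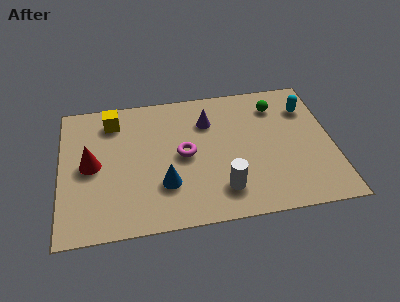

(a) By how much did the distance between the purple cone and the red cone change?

+0.4

Before: roughly 4.5 units apart; after: 4.9. That's 0.4 units further apart.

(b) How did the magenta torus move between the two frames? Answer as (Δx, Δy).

(1.4, 2.2)

From the two frames, the magenta torus sits at roughly (3.4, 1.3) before and (4.8, 3.5) after.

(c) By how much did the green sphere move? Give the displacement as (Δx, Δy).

(2.2, -0.4)

From the two frames, the green sphere sits at roughly (6.3, 5.9) before and (8.5, 5.5) after.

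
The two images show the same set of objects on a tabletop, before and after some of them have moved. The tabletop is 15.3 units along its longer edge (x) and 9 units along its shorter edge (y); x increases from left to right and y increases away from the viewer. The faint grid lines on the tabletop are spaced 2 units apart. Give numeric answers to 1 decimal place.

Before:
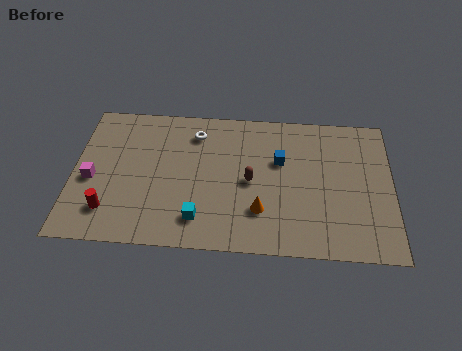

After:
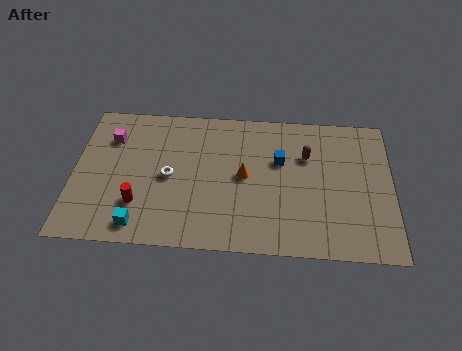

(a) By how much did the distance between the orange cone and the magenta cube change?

-1.4

They were about 8.2 units apart before and 6.8 after — 1.4 units closer together.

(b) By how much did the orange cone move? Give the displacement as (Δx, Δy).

(-0.8, 2.1)

From the two frames, the orange cone sits at roughly (9.0, 2.5) before and (8.2, 4.6) after.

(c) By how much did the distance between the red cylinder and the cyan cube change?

-3.0

They were about 4.3 units apart before and 1.3 after — 3.0 units closer together.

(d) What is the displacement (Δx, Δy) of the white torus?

(-1.2, -2.9)

The white torus was at about (5.8, 7.2) and moved to about (4.6, 4.3).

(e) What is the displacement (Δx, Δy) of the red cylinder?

(1.4, 0.5)

From the two frames, the red cylinder sits at roughly (1.8, 2.0) before and (3.2, 2.5) after.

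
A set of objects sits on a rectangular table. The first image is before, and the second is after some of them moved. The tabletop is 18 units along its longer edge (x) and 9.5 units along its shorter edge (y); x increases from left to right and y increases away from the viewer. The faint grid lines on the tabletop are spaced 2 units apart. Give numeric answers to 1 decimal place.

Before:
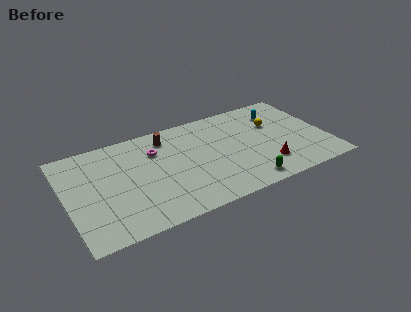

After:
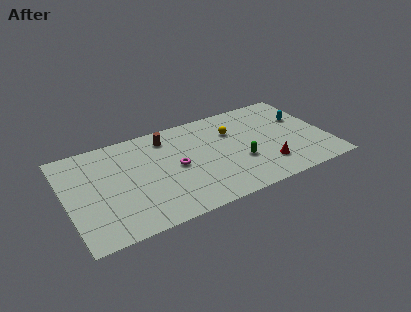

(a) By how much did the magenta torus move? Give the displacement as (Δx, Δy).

(1.2, -2.1)

From the two frames, the magenta torus sits at roughly (6.3, 6.8) before and (7.5, 4.7) after.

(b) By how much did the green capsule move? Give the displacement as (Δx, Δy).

(-0.1, 2.2)

The green capsule started near (11.9, 1.2) and ended near (11.8, 3.4).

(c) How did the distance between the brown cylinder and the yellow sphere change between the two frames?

-2.9

The distance was about 7.6 in the first image and 4.7 in the second, so they moved 2.9 units closer together.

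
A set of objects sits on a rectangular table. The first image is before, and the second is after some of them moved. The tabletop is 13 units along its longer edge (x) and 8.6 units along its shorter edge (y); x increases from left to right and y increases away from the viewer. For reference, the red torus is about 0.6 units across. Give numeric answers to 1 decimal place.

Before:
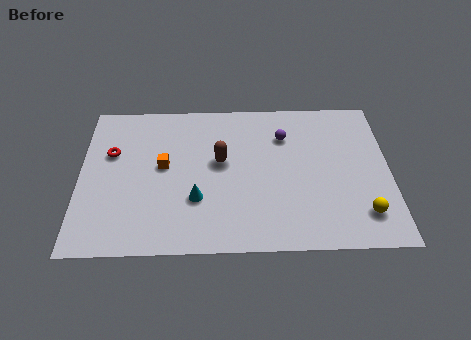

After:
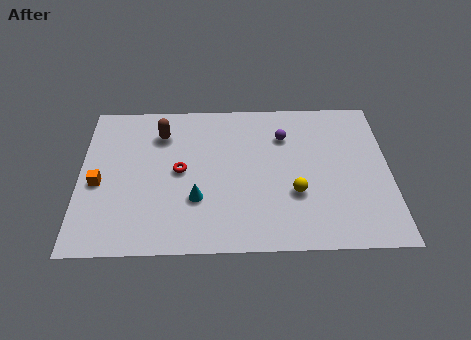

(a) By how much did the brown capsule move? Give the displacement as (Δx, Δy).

(-2.5, 1.7)

The brown capsule started near (5.9, 4.9) and ended near (3.4, 6.6).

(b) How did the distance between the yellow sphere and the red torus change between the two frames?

-6.1

Before: roughly 11.1 units apart; after: 5.0. That's 6.1 units closer together.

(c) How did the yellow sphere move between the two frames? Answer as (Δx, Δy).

(-2.8, 1.2)

The yellow sphere was at about (11.8, 1.8) and moved to about (9.0, 3.0).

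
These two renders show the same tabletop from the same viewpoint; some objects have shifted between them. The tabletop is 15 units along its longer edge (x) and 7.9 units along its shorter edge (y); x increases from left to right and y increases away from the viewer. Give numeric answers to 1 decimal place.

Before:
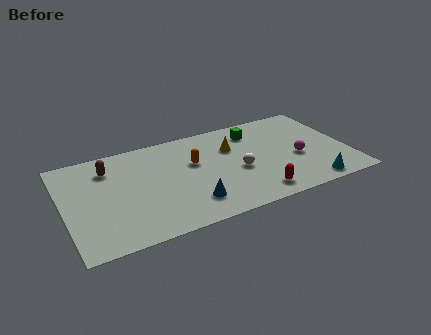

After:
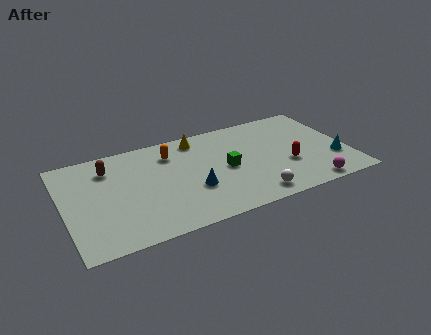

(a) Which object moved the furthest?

the green cube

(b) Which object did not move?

the brown capsule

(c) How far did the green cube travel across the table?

3.1

From (10.3, 6.3) to (8.5, 3.8), the green cube covered √(1.8² + 2.5²) ≈ 3.1 units.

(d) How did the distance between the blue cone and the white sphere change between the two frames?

+0.3

Before: roughly 3.1 units apart; after: 3.4. That's 0.3 units further apart.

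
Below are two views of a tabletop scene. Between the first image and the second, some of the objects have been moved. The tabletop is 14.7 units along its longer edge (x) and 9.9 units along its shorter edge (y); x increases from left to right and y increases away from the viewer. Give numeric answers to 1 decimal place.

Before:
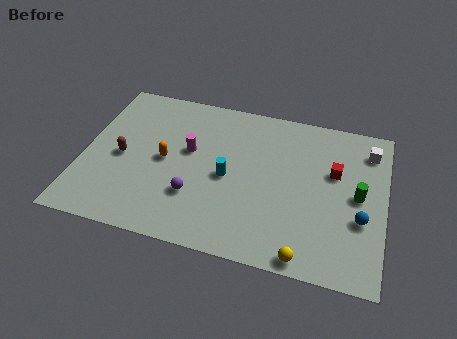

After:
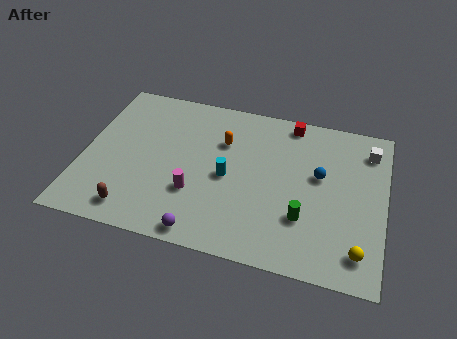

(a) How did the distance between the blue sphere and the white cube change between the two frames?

-1.2

They were about 4.4 units apart before and 3.2 after — 1.2 units closer together.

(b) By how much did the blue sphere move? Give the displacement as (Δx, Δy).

(-2.1, 2.2)

From the two frames, the blue sphere sits at roughly (13.6, 3.6) before and (11.5, 5.8) after.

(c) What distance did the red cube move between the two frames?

3.5

From (12.2, 6.2) to (9.9, 8.9), the red cube covered √(2.3² + 2.7²) ≈ 3.5 units.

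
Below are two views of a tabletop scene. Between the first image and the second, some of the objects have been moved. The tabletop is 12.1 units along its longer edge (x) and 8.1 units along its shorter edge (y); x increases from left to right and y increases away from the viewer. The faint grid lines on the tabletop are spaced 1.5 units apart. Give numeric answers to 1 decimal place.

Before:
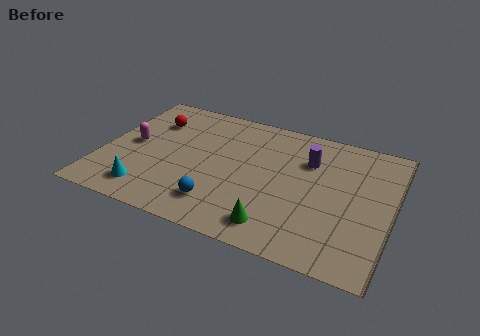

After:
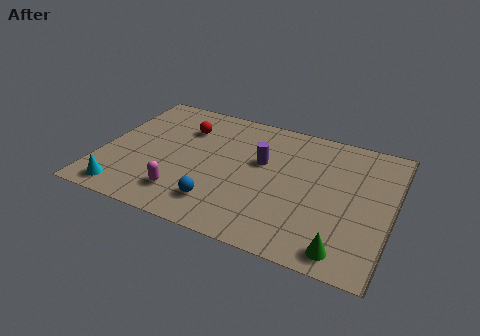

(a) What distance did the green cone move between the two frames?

2.8

The green cone moved from about (7.6, 1.3) to (10.4, 1.0), a distance of √(2.8² + 0.3²) ≈ 2.8.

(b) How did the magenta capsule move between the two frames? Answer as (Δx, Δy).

(2.5, -2.4)

The magenta capsule started near (1.2, 4.1) and ended near (3.7, 1.7).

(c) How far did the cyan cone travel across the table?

1.0

The cyan cone was near (2.2, 1.4) before and (1.3, 1.0) after, so it travelled √(0.9² + 0.4²) ≈ 1.0 units.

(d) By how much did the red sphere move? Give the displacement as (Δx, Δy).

(1.4, 0.0)

From the two frames, the red sphere sits at roughly (1.8, 5.9) before and (3.2, 5.9) after.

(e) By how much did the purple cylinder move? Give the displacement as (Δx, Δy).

(-1.9, -0.8)

The purple cylinder was at about (8.5, 5.7) and moved to about (6.6, 4.9).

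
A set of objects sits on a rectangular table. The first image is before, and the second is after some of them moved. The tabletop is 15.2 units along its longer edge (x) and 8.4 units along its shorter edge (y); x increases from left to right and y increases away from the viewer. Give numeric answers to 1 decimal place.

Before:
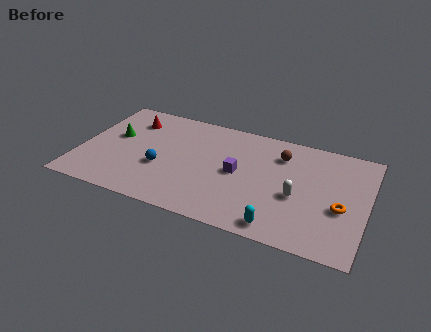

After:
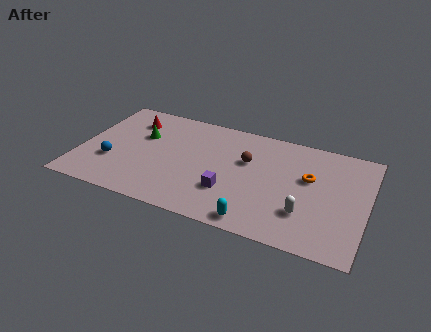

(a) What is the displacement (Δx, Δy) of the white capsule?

(0.5, -1.1)

The white capsule started near (11.6, 3.5) and ended near (12.1, 2.4).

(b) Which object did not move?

the red cone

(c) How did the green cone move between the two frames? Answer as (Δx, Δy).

(1.4, 0.5)

The green cone was at about (1.7, 4.9) and moved to about (3.1, 5.4).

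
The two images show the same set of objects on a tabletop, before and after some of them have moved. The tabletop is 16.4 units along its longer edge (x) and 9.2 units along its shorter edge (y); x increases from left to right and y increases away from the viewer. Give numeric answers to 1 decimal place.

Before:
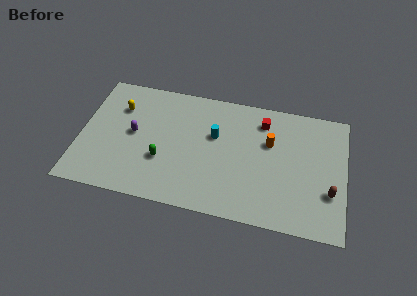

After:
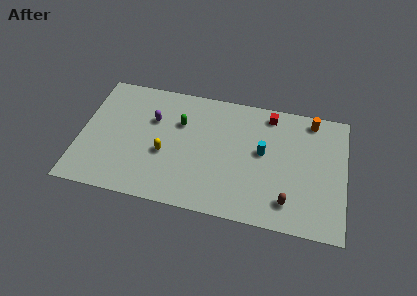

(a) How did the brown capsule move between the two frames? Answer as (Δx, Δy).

(-2.5, -1.2)

From the two frames, the brown capsule sits at roughly (15.5, 3.0) before and (13.0, 1.8) after.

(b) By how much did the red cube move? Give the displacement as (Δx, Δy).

(0.4, 0.6)

The red cube was at about (11.2, 7.4) and moved to about (11.6, 8.0).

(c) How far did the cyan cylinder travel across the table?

3.1

From (8.3, 5.7) to (11.3, 5.1), the cyan cylinder covered √(3.0² + 0.6²) ≈ 3.1 units.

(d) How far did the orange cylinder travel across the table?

3.3

The orange cylinder was near (11.7, 5.9) before and (14.2, 8.1) after, so it travelled √(2.5² + 2.2²) ≈ 3.3 units.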